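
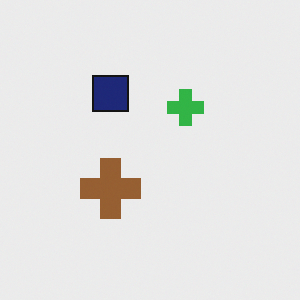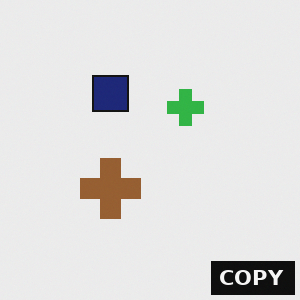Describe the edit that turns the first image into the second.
Watermarked with the text "COPY" in the lower-right corner.

A dark label reading "COPY" appears in the lower-right corner.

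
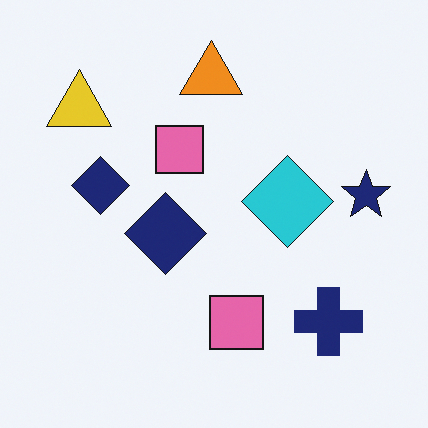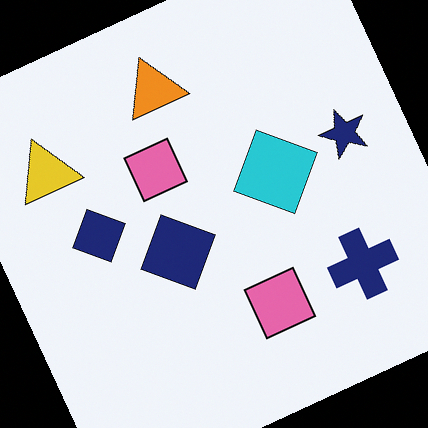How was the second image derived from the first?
The second image is the first rotated counter-clockwise by a clearly visible amount.

Every shape is tilted by the same angle and the image corners show triangular fill wedges — a whole-image rotation by a non-right angle.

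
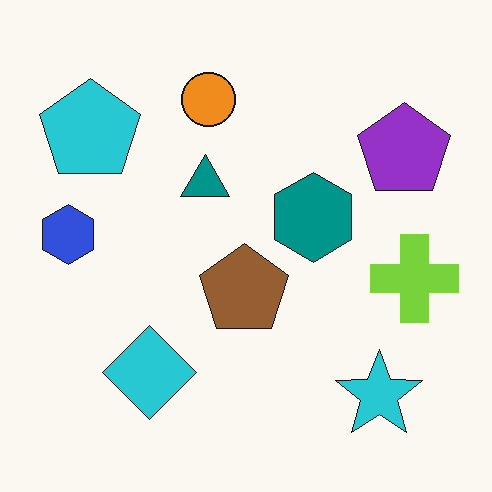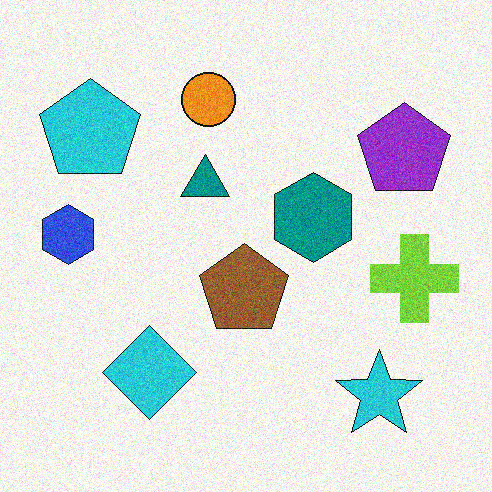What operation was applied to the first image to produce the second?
This is the original image degraded with moderate additive noise.

Random speckle covers the whole image, including the flat background.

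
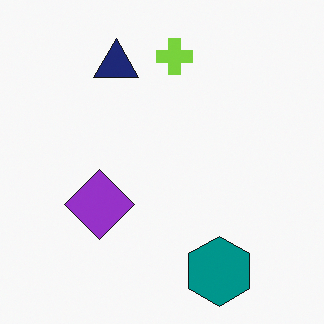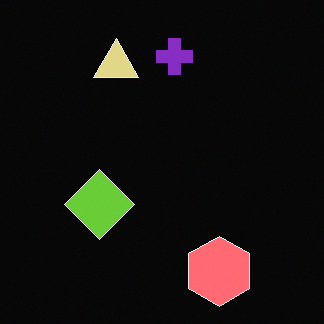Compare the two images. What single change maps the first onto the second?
Color-inverted (negative).

The light background has become dark and every shape's color is its complement — a photographic negative.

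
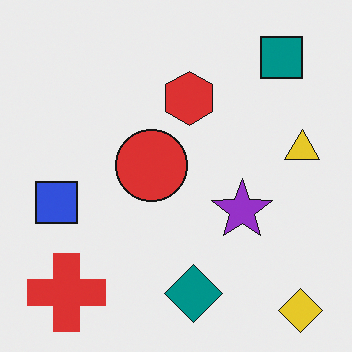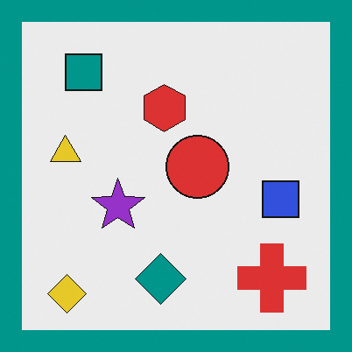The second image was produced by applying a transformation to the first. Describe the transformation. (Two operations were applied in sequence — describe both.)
The second image is the first flipped horizontally (left ↔ right), then framed with a teal border.

The yellow triangle is in the right of the first image and the left of the second — shapes on opposite sides of the vertical midline have swapped in a mirror flip. A solid teal frame runs around the edge of the second image, with the content slightly shrunk inside it.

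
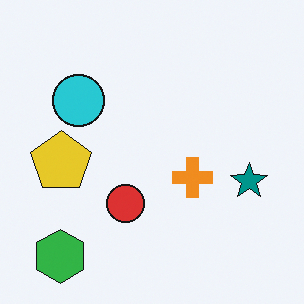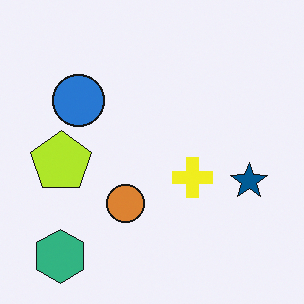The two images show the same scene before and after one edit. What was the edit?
The transformation is: hue-shifted by a small amount.

Every shape's color has rotated by the same amount around the hue wheel — a uniform hue shift.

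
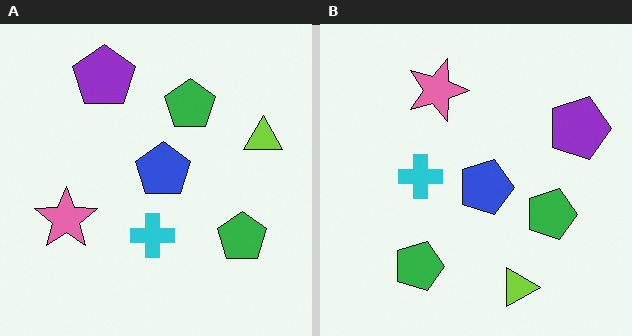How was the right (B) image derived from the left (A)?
It was rotated 90° clockwise.

The purple pentagon sits in the top of the left (A) image and the right of the right (B) — consistent with a whole-image 90° clockwise rotation.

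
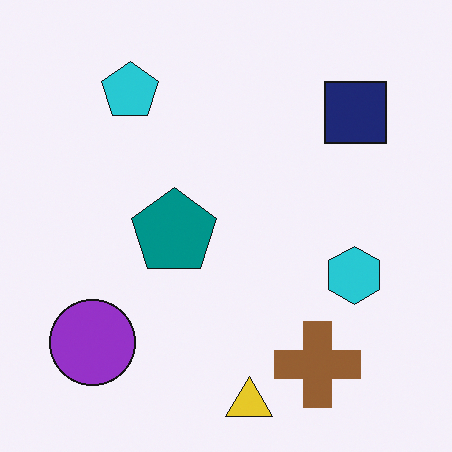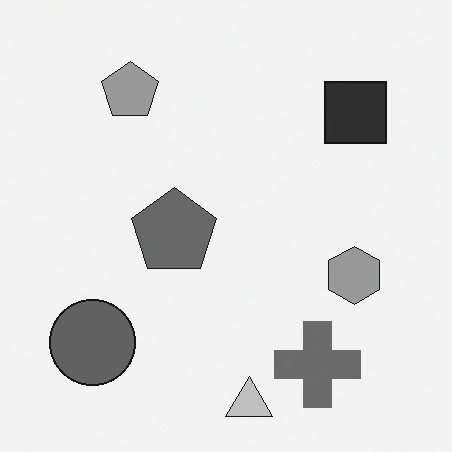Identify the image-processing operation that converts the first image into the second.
The image was converted to grayscale.

All color is removed — every shape is now a shade of grey.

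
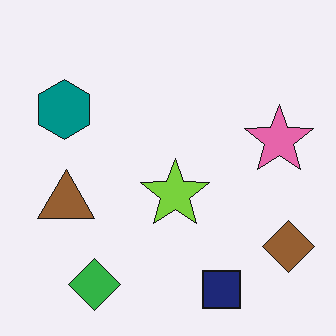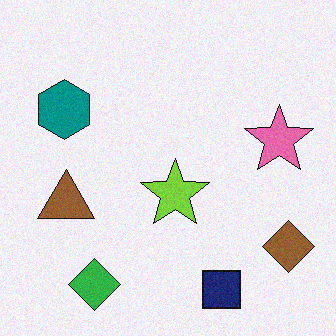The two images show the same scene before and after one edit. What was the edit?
This is the original image degraded with subtle gaussian noise.

Random speckle covers the whole image, including the flat background.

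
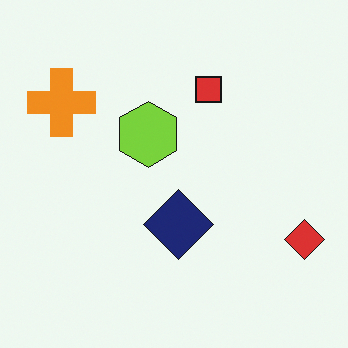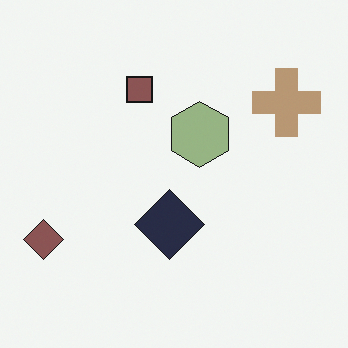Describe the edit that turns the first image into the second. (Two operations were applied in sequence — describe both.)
Made much more muted (saturation change), then flipped horizontally (left ↔ right).

All colors are more muted and greyish — a global saturation change. The red diamond is in the bottom-right of the first image and the bottom-left of the second — shapes on opposite sides of the vertical midline have swapped in a mirror flip.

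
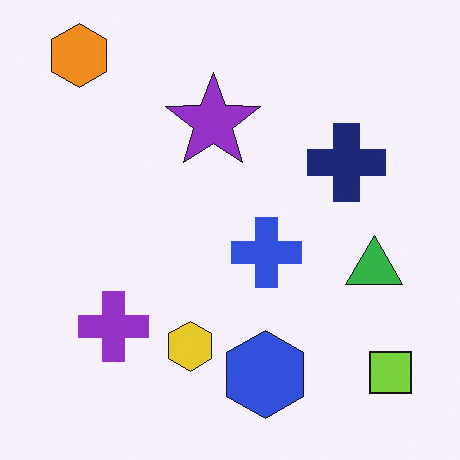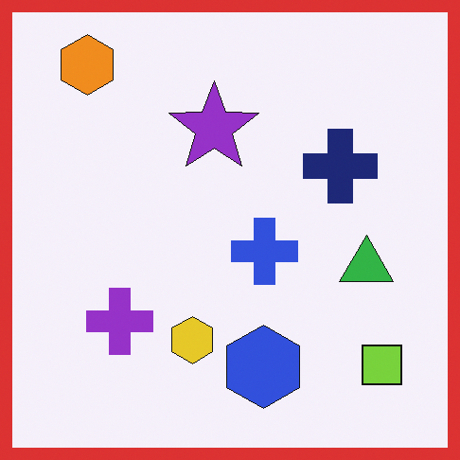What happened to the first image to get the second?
The second image is the first framed with a red border.

A solid red frame runs around the edge of the second image, with the content slightly shrunk inside it.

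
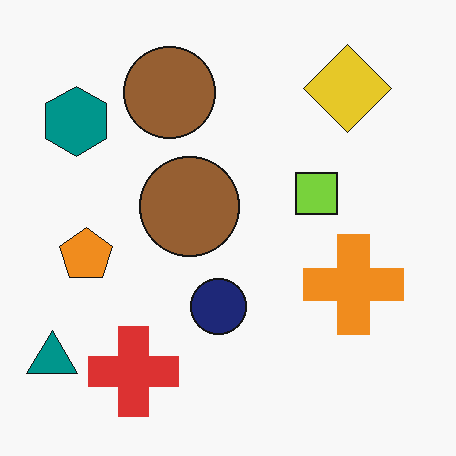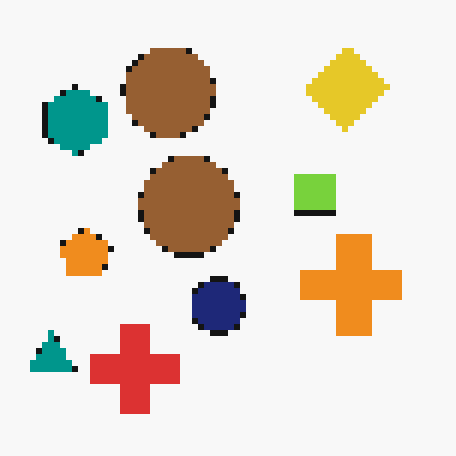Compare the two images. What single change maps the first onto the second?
The second image is the first moderately pixelated.

Shapes are reduced to large square blocks; fine edges and outlines are lost — a downscale-then-upscale (mosaic) effect.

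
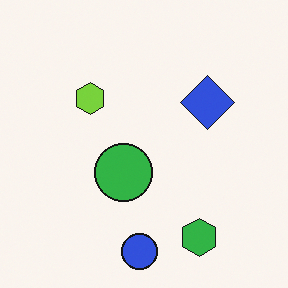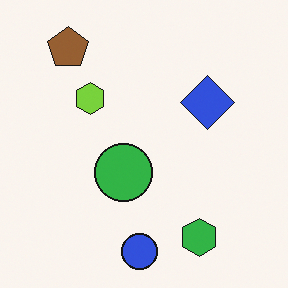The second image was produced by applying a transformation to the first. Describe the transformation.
This is the original image overlaid with an additional brown pentagon.

A brown pentagon appears in the second image that is absent from the first.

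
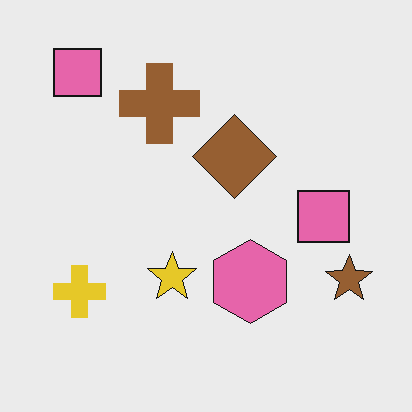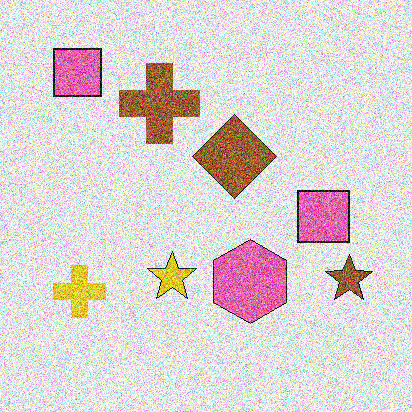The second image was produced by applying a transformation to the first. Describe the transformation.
The transformation is: degraded with heavy additive noise.

Random speckle covers the whole image, including the flat background.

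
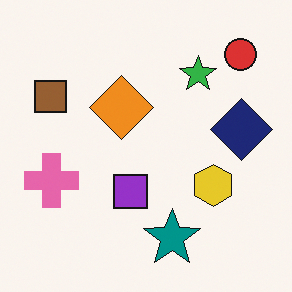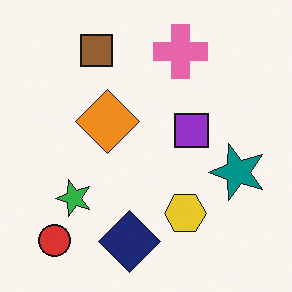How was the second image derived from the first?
The transformation is: transposed (reflected across the top-left ↔ bottom-right diagonal).

Shapes have swapped their row and column positions — what was in the top-right is now in the bottom-left — a diagonal reflection.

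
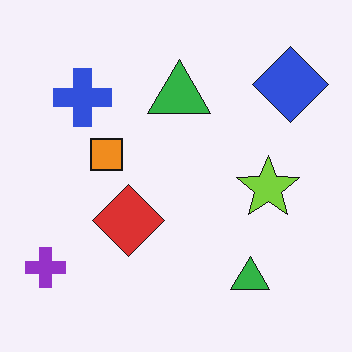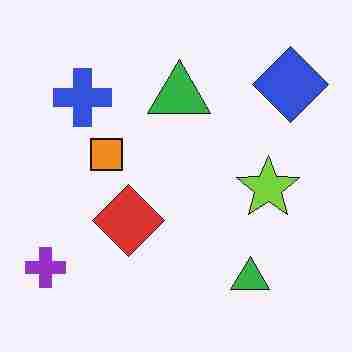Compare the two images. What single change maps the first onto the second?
The second image is the first degraded with heavy JPEG compression.

Blocky 8×8 compression artifacts appear around shape edges and the flat background shows ringing — characteristic JPEG degradation.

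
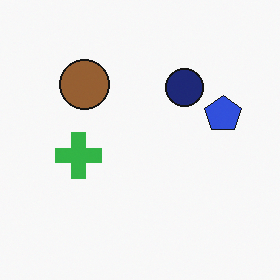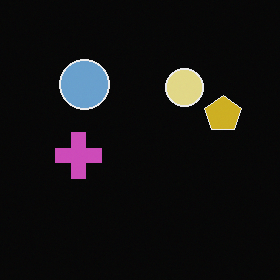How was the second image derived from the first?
The image was color-inverted (negative).

The light background has become dark and every shape's color is its complement — a photographic negative.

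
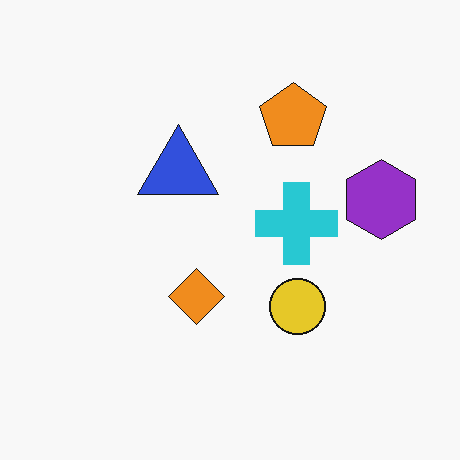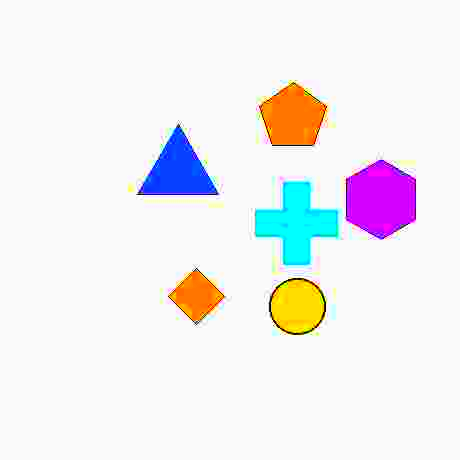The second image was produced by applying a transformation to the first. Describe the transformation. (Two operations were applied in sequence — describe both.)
It was heavily JPEG-compressed with obvious blocking artifacts, then made much more vivid (saturation change).

Blocky 8×8 compression artifacts appear around shape edges and the flat background shows ringing — characteristic JPEG degradation. All colors are more vivid — a global saturation change.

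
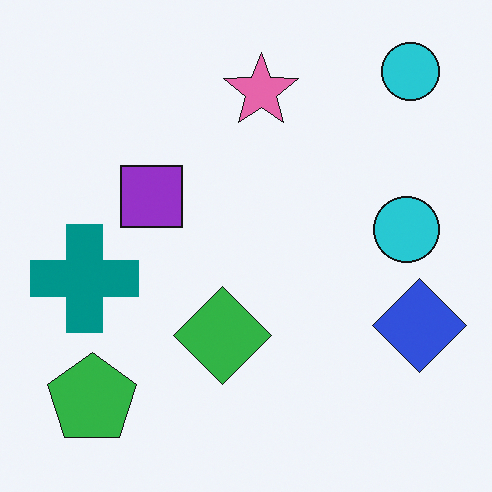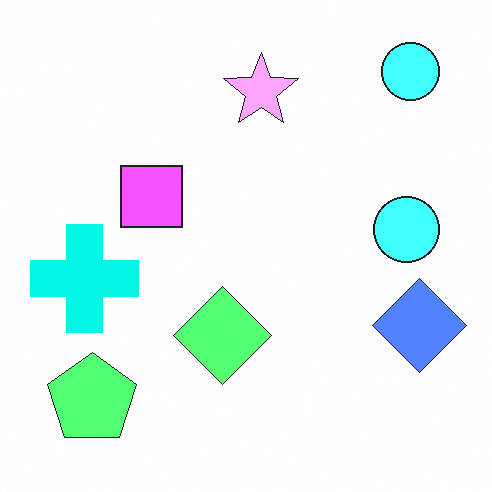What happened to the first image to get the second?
It was substantially brightened.

Every pixel — background and shapes alike — is uniformly brightened.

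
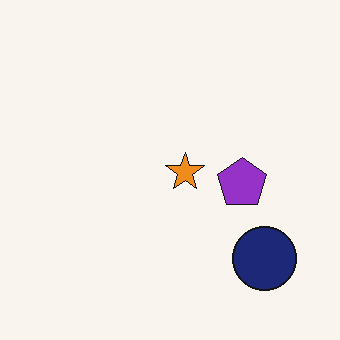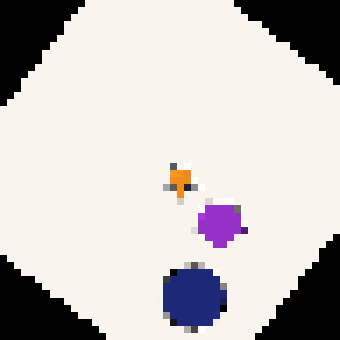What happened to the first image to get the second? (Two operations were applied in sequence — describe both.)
Rotated clockwise by a large amount — several tens of degrees, then moderately pixelated.

Every shape is tilted by the same angle and the image corners show triangular fill wedges — a whole-image rotation by a non-right angle. Shapes are reduced to large square blocks; fine edges and outlines are lost — a downscale-then-upscale (mosaic) effect.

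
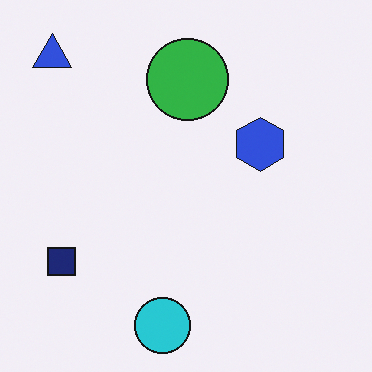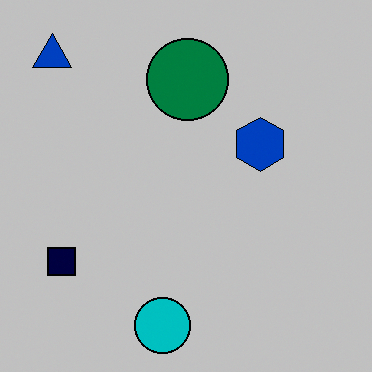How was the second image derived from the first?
It was aggressively posterized.

Each flat color has snapped to a coarser quantized level — most visibly, the near-white background has dropped to a flat grey.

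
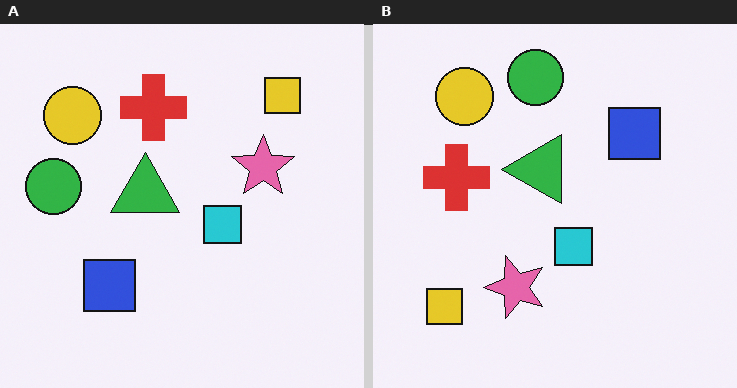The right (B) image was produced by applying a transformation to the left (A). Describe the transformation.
It was transposed (reflected across the top-left ↔ bottom-right diagonal).

Shapes have swapped their row and column positions — what was in the top-right is now in the bottom-left — a diagonal reflection.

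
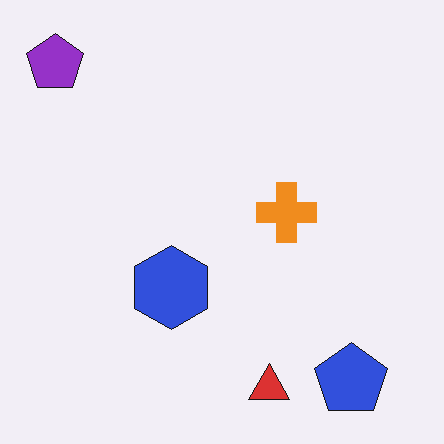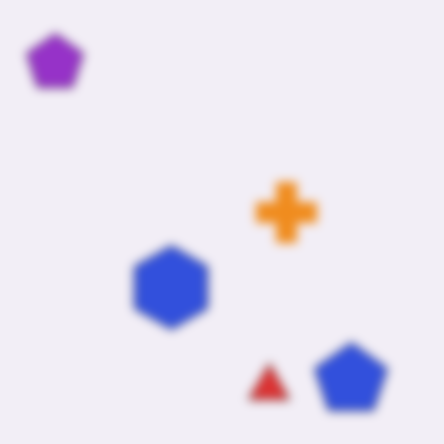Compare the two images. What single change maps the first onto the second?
This is the original image strongly gaussian-blurred.

Shape edges and outlines are uniformly softened across the whole image.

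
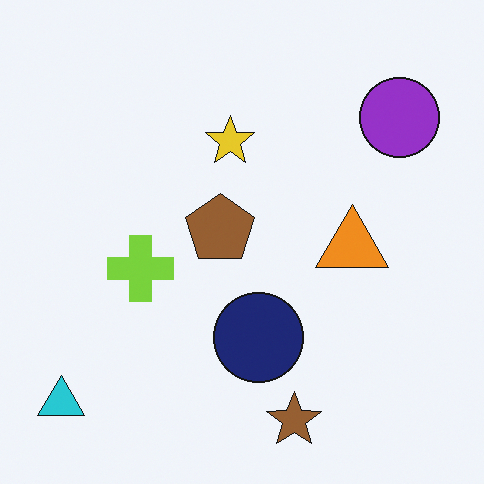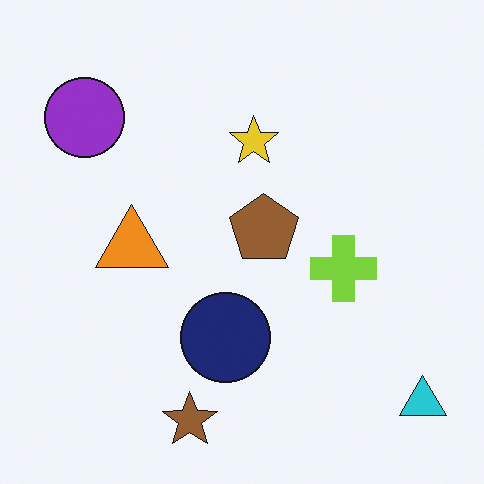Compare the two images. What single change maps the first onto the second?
It was flipped horizontally (left ↔ right).

The cyan triangle is in the bottom-left of the first image and the bottom-right of the second — shapes on opposite sides of the vertical midline have swapped in a mirror flip.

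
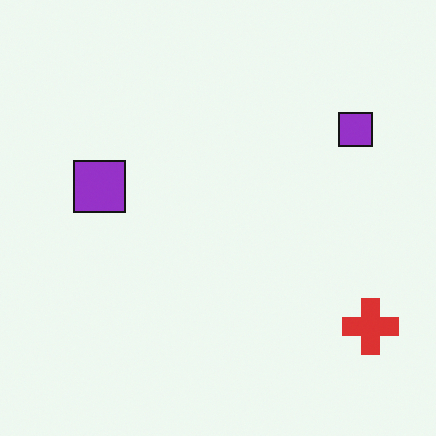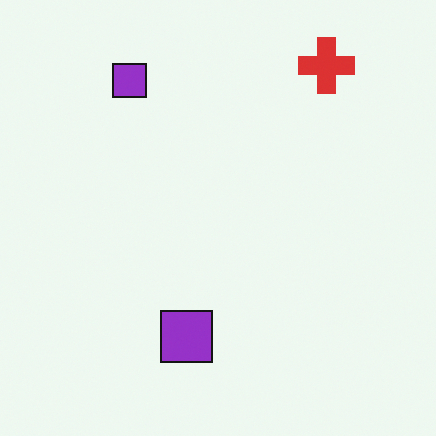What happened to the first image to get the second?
The transformation is: rotated 90° counter-clockwise.

The red cross sits in the bottom-right of the first image and the top-right of the second — consistent with a whole-image 90° counter-clockwise rotation.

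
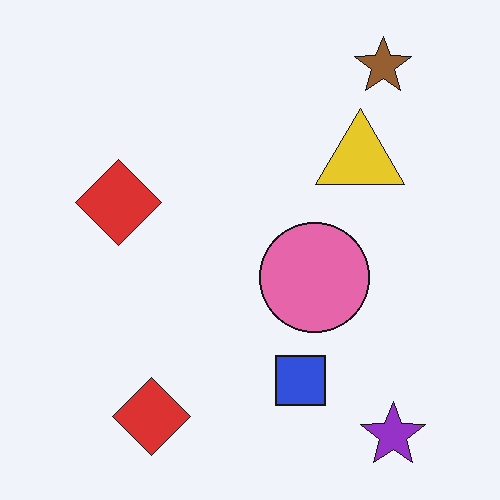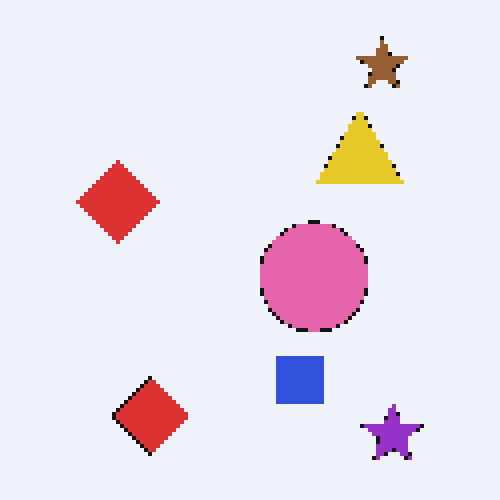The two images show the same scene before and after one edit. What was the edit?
It was lightly pixelated (a mild mosaic effect).

Shapes are reduced to large square blocks; fine edges and outlines are lost — a downscale-then-upscale (mosaic) effect.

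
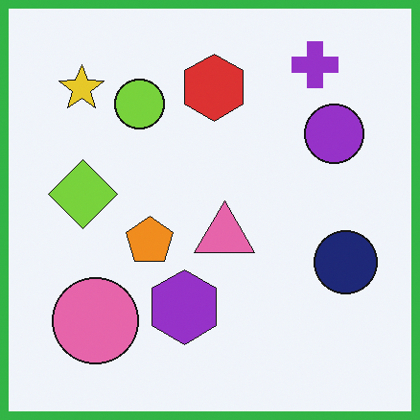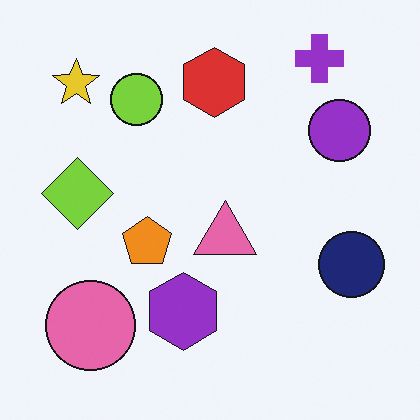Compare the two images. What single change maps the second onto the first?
This is the original image framed with a green border.

A solid green frame runs around the edge of the first image, with the content slightly shrunk inside it.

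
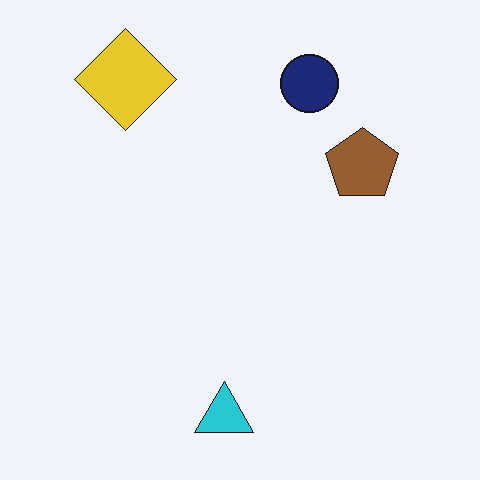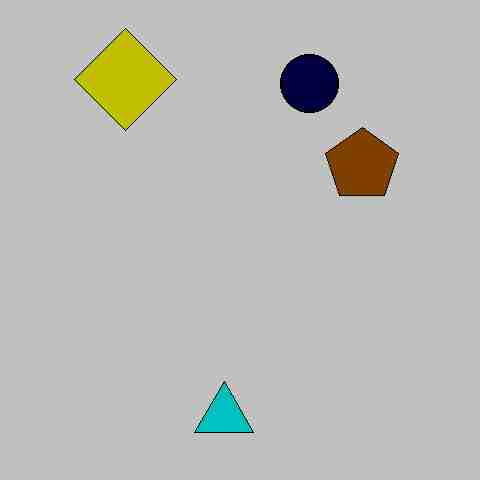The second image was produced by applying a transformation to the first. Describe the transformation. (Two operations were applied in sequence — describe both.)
The second image is the first heavily posterized to just a handful of flat colors, then degraded with heavy JPEG compression.

Each flat color has snapped to a coarser quantized level — most visibly, the near-white background has dropped to a flat grey. Blocky 8×8 compression artifacts appear around shape edges and the flat background shows ringing — characteristic JPEG degradation.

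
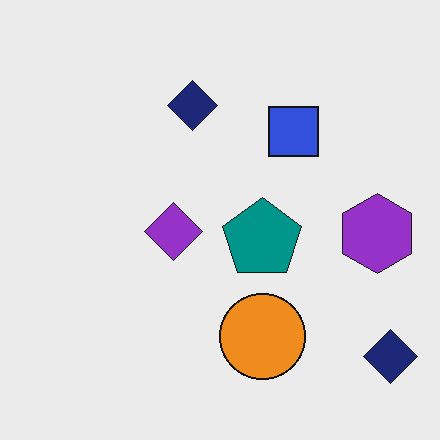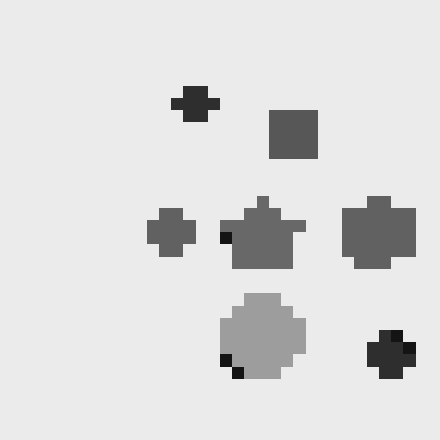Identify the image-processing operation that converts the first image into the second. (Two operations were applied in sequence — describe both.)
The transformation is: coarsely pixelated, then converted to grayscale.

Shapes are reduced to large square blocks; fine edges and outlines are lost — a downscale-then-upscale (mosaic) effect. All color is removed — every shape is now a shade of grey.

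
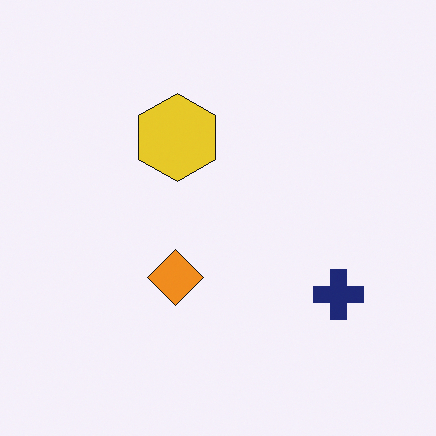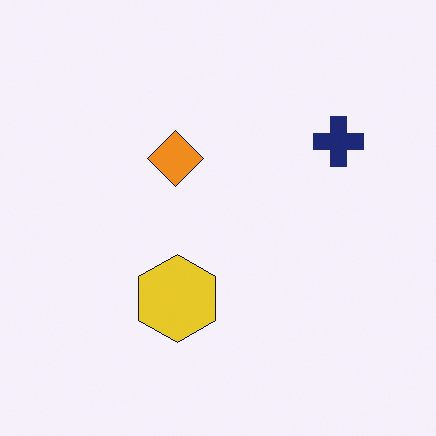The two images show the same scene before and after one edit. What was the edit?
The transformation is: flipped vertically (top ↔ bottom).

The yellow hexagon is in the top of the first image and the bottom of the second — shapes on opposite sides of the horizontal midline have swapped in a mirror flip.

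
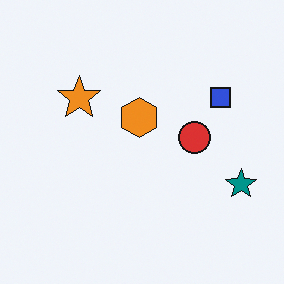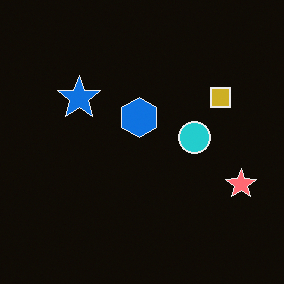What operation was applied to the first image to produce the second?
The image was color-inverted (negative).

The light background has become dark and every shape's color is its complement — a photographic negative.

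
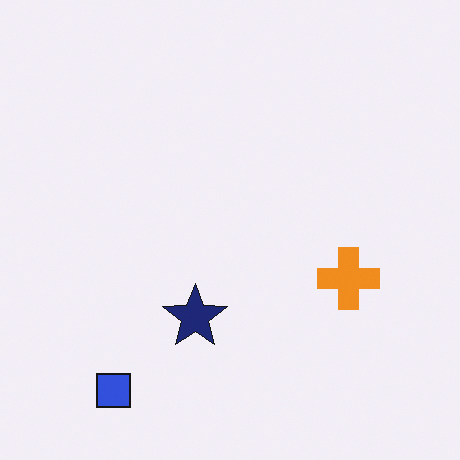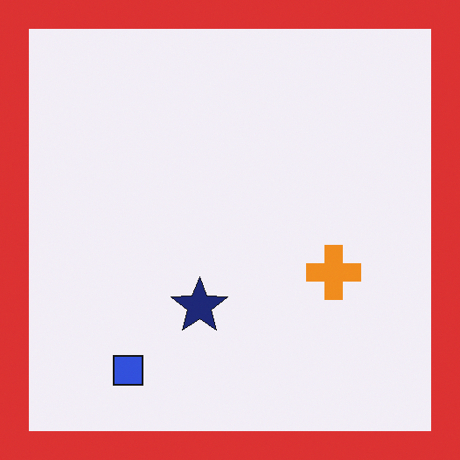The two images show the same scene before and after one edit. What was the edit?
The transformation is: framed with a red border.

A solid red frame runs around the edge of the second image, with the content slightly shrunk inside it.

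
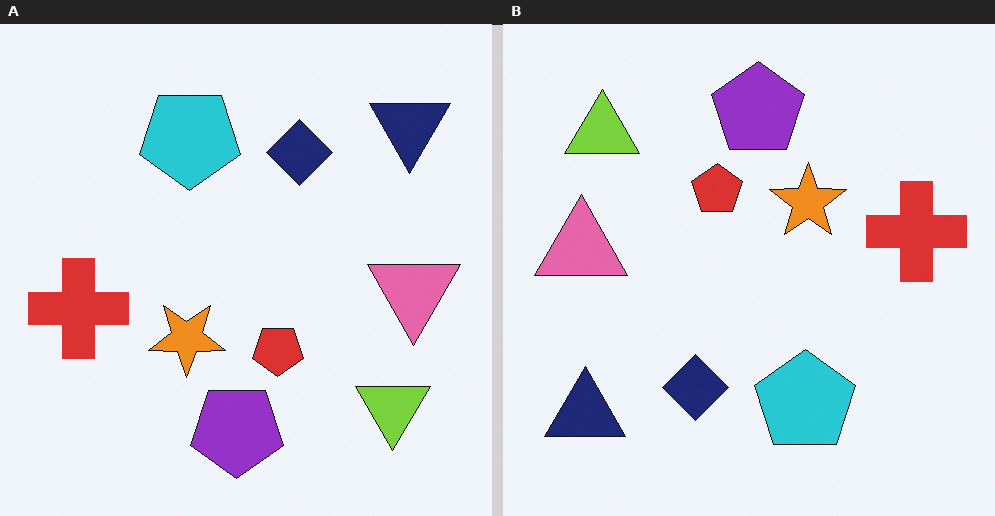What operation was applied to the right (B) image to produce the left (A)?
The image was rotated 180°.

The navy triangle sits in the bottom-left of the right (B) image and the top-right of the left (A) — consistent with a whole-image 180° rotation.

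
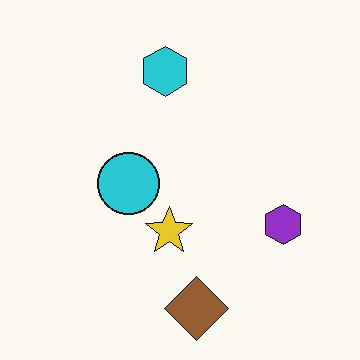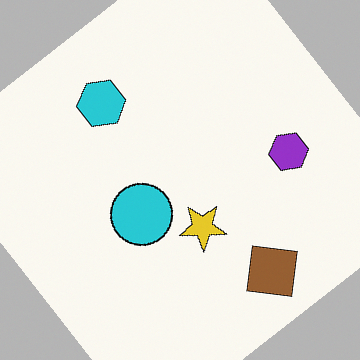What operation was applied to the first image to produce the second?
The image was rotated counter-clockwise by a large amount — several tens of degrees.

Every shape is tilted by the same angle and the image corners show triangular fill wedges — a whole-image rotation by a non-right angle.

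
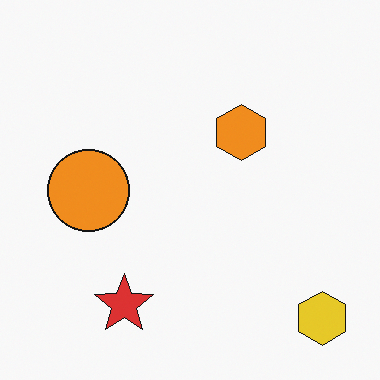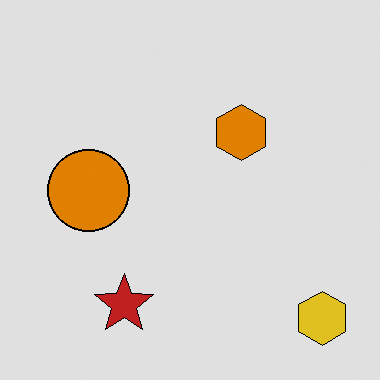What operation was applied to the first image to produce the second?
The second image is the first posterized to a reduced palette.

Each flat color has snapped to a coarser quantized level — most visibly, the near-white background has dropped to a flat grey.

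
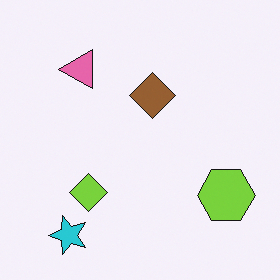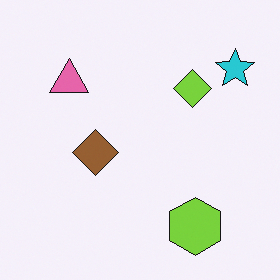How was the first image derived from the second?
The transformation is: transposed (reflected across the top-left ↔ bottom-right diagonal).

Shapes have swapped their row and column positions — what was in the top-right is now in the bottom-left — a diagonal reflection.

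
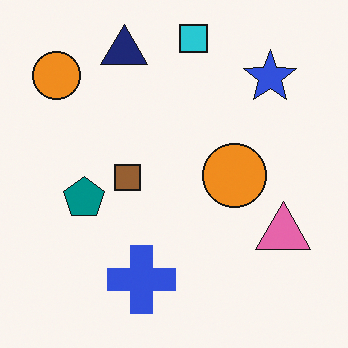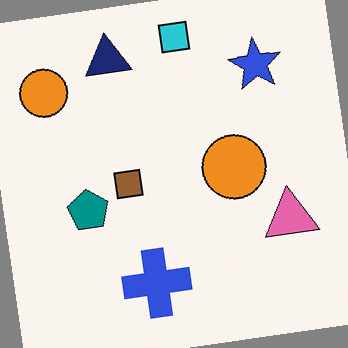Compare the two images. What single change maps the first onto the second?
Rotated counter-clockwise by a small amount.

Every shape is tilted by the same angle and the image corners show triangular fill wedges — a whole-image rotation by a non-right angle.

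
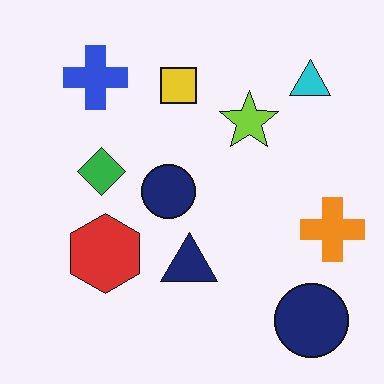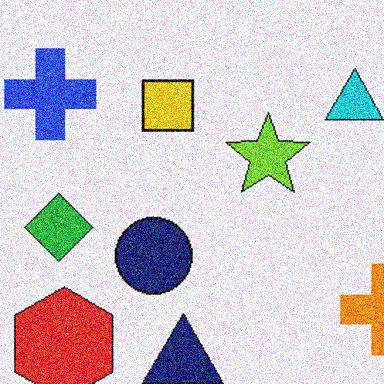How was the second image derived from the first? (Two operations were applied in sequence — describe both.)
The image was cropped slightly and scaled back up, then degraded with a thick layer of grain.

The visible shapes are larger and the field of view is narrower; shapes near the original edges may be partly or wholly outside the frame — a crop-and-rescale. Random speckle covers the whole image, including the flat background.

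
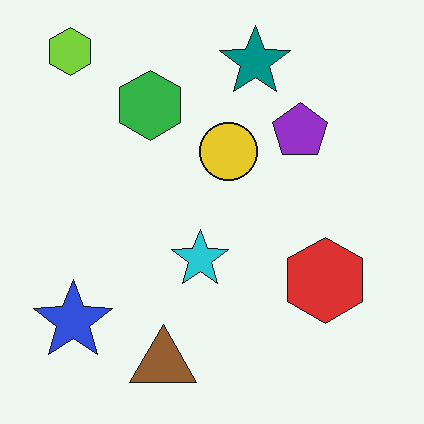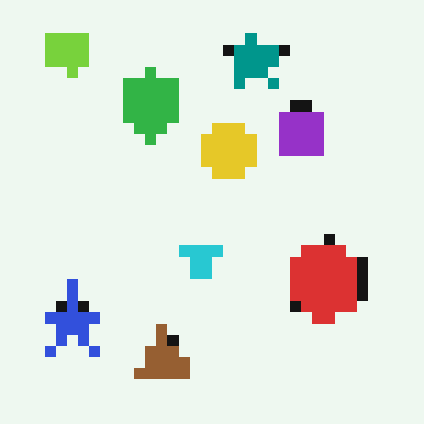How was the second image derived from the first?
The second image is the first heavily pixelated into large blocks.

Shapes are reduced to large square blocks; fine edges and outlines are lost — a downscale-then-upscale (mosaic) effect.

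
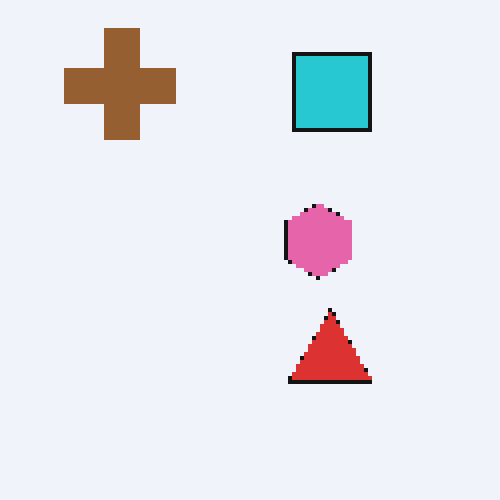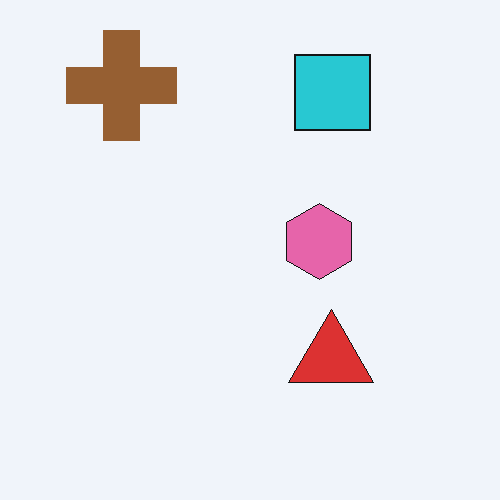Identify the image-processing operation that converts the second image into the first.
The transformation is: mildly pixelated.

Shapes are reduced to large square blocks; fine edges and outlines are lost — a downscale-then-upscale (mosaic) effect.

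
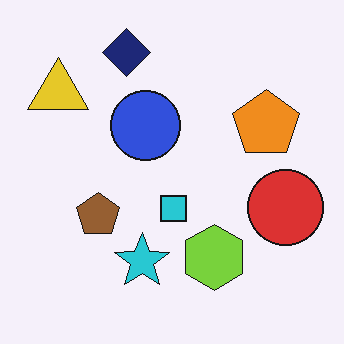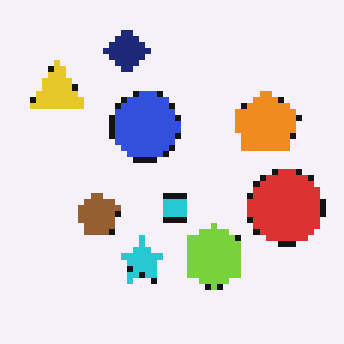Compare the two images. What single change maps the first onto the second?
The second image is the first pixelated into visible square blocks.

Shapes are reduced to large square blocks; fine edges and outlines are lost — a downscale-then-upscale (mosaic) effect.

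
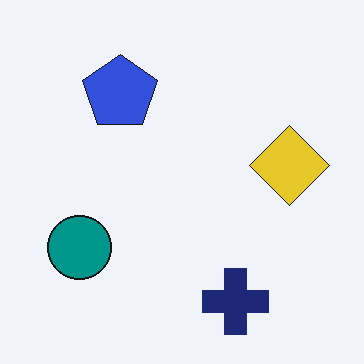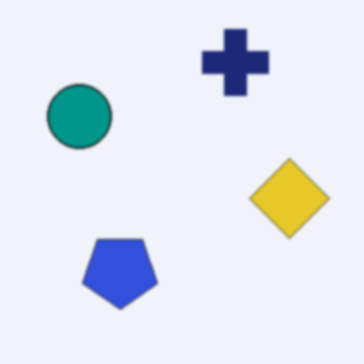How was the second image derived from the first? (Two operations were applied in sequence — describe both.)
Flipped vertically (top ↔ bottom), then given a subtle gaussian blur.

The navy cross is in the bottom of the first image and the top of the second — shapes on opposite sides of the horizontal midline have swapped in a mirror flip. Shape edges and outlines are uniformly softened across the whole image.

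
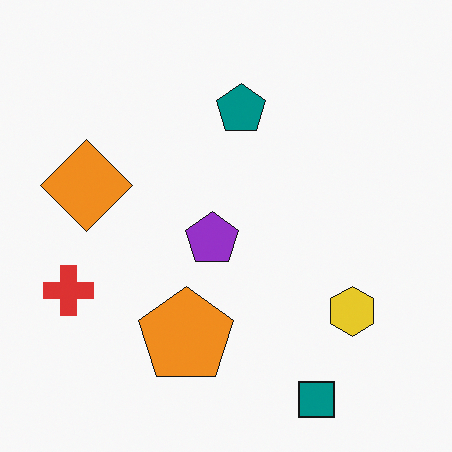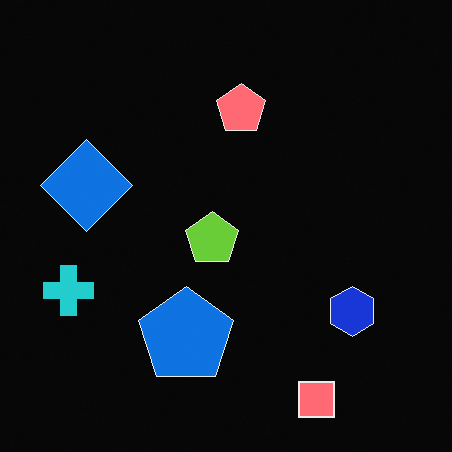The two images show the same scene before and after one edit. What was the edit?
The image was color-inverted (negative).

The light background has become dark and every shape's color is its complement — a photographic negative.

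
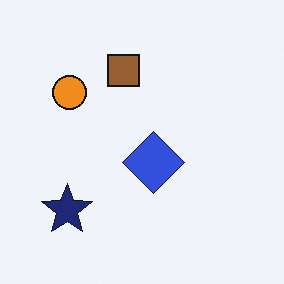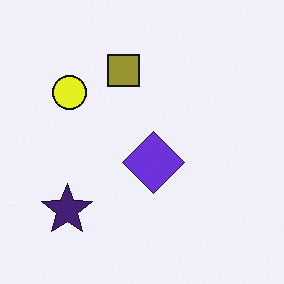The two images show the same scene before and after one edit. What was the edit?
This is the original image hue-shifted by a small amount.

Every shape's color has rotated by the same amount around the hue wheel — a uniform hue shift.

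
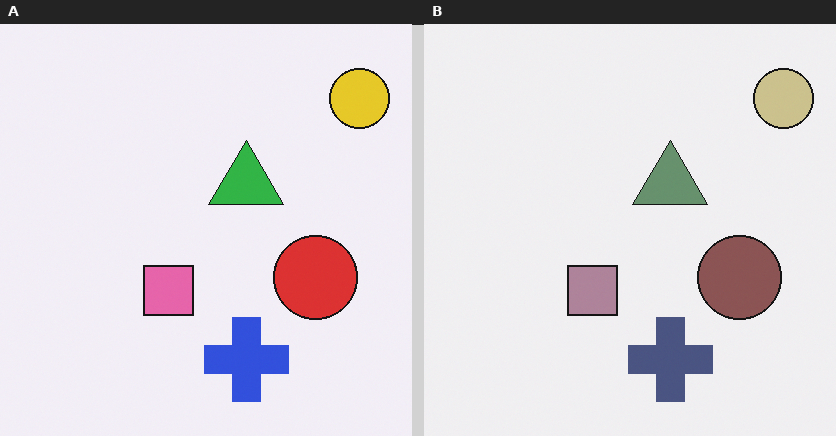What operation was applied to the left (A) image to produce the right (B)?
This is the original image made much more muted (saturation change).

All colors are more muted and greyish — a global saturation change.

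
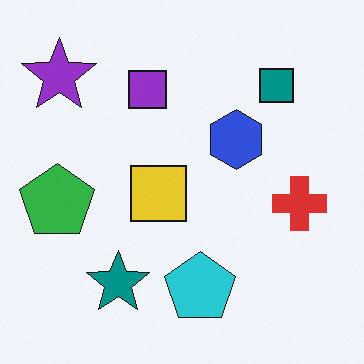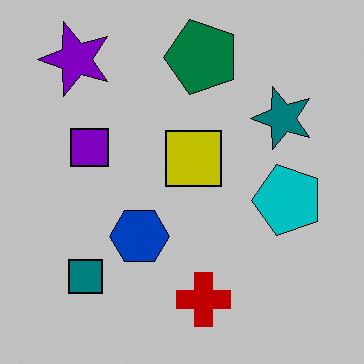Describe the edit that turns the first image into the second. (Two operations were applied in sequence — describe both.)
This is the original image transposed (reflected across the top-left ↔ bottom-right diagonal), then heavily posterized to just a handful of flat colors.

Shapes have swapped their row and column positions — what was in the top-right is now in the bottom-left — a diagonal reflection. Each flat color has snapped to a coarser quantized level — most visibly, the near-white background has dropped to a flat grey.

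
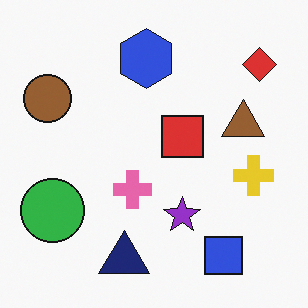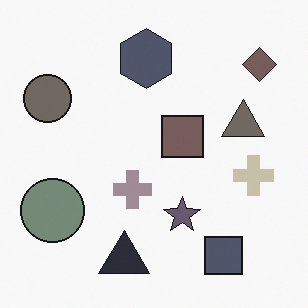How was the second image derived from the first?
It was heavily desaturated.

All colors are more muted and greyish — a global saturation change.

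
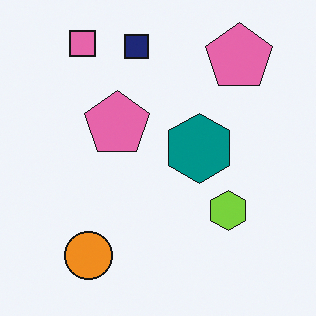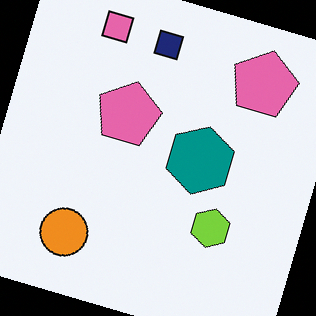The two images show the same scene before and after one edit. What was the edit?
Rotated clockwise by a moderate amount.

Every shape is tilted by the same angle and the image corners show triangular fill wedges — a whole-image rotation by a non-right angle.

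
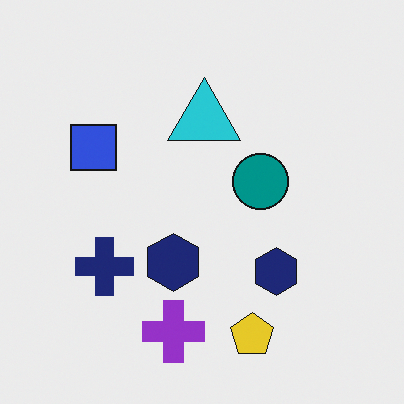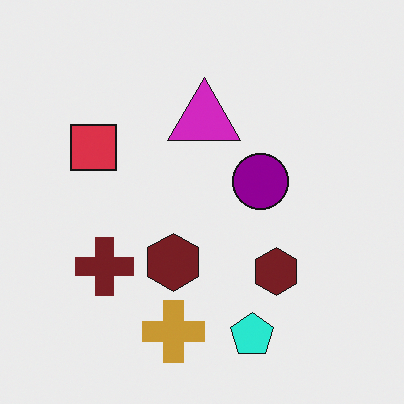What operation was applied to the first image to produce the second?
The image was hue-shifted noticeably.

Every shape's color has rotated by the same amount around the hue wheel — a uniform hue shift.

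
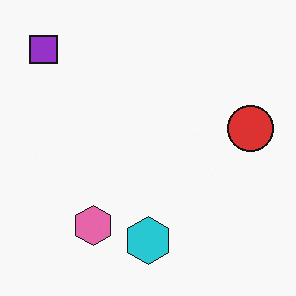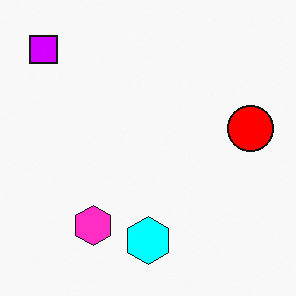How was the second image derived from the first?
This is the original image made much more vivid (saturation change).

All colors are more vivid — a global saturation change.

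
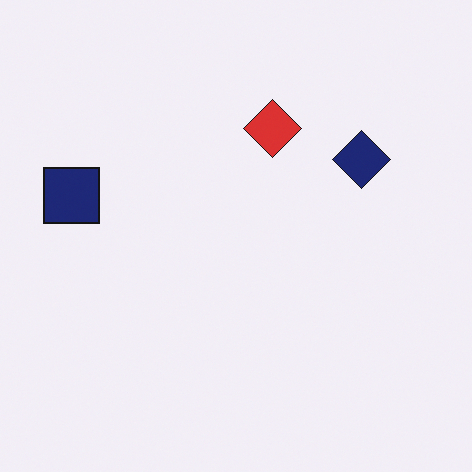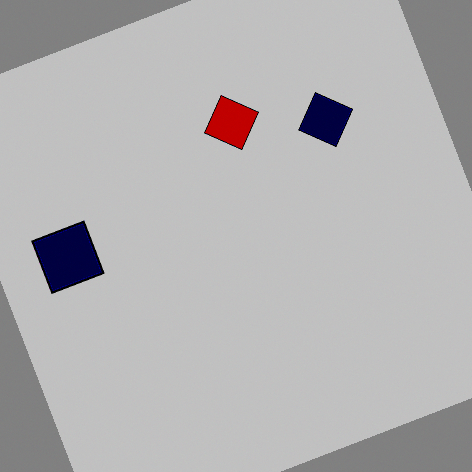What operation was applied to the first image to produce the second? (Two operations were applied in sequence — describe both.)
Rotated counter-clockwise by a clearly visible amount, then heavily posterized to just a handful of flat colors.

Every shape is tilted by the same angle and the image corners show triangular fill wedges — a whole-image rotation by a non-right angle. Each flat color has snapped to a coarser quantized level — most visibly, the near-white background has dropped to a flat grey.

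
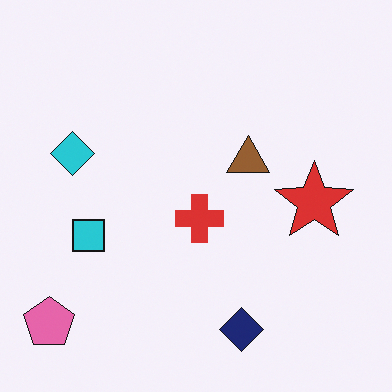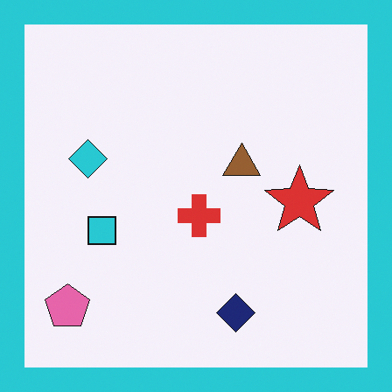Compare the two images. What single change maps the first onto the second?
The transformation is: framed with a cyan border.

A solid cyan frame runs around the edge of the second image, with the content slightly shrunk inside it.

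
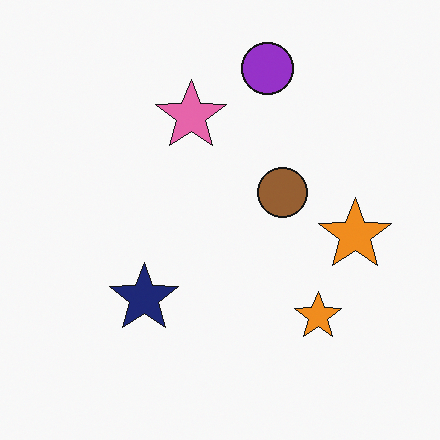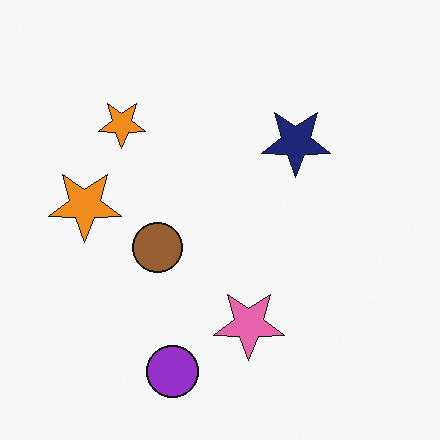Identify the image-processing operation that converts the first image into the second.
The image was rotated 180°.

The purple circle sits in the top of the first image and the bottom of the second — consistent with a whole-image 180° rotation.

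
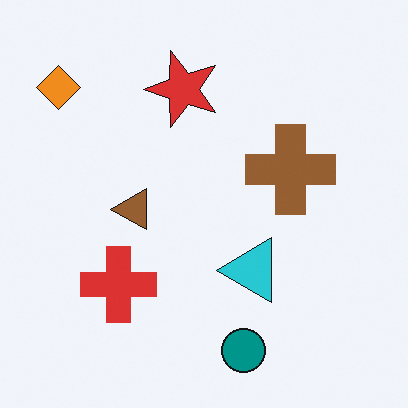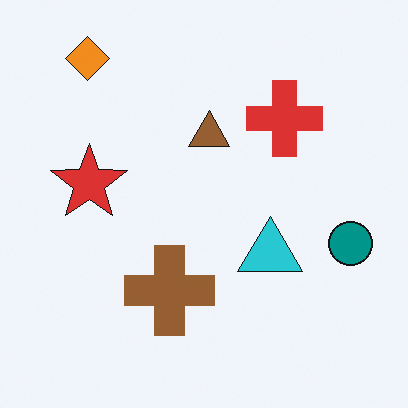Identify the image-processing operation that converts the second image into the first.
The first image is the second transposed (reflected across the top-left ↔ bottom-right diagonal).

Shapes have swapped their row and column positions — what was in the top-right is now in the bottom-left — a diagonal reflection.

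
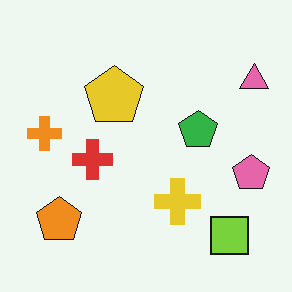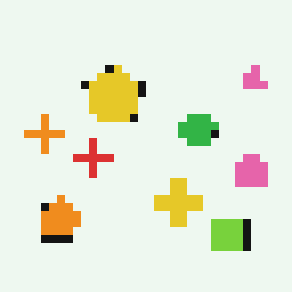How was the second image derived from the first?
It was pixelated into visible square blocks.

Shapes are reduced to large square blocks; fine edges and outlines are lost — a downscale-then-upscale (mosaic) effect.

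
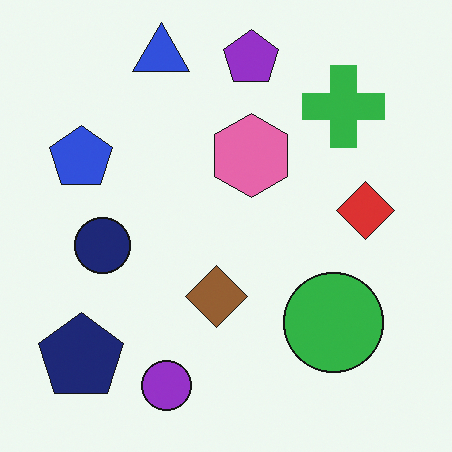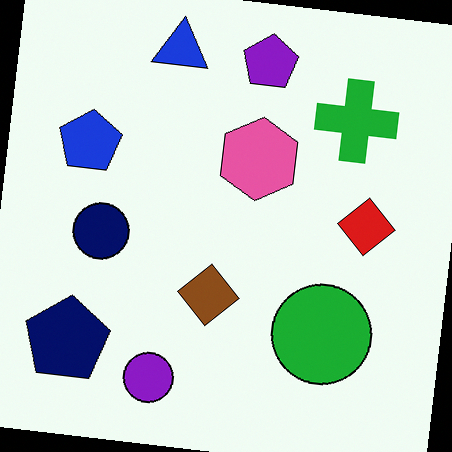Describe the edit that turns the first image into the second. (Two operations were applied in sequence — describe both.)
The image was given slightly increased contrast, then rotated clockwise by a slight angle.

Tones are pushed away from mid-grey across the whole image — a global contrast change. Every shape is tilted by the same angle and the image corners show triangular fill wedges — a whole-image rotation by a non-right angle.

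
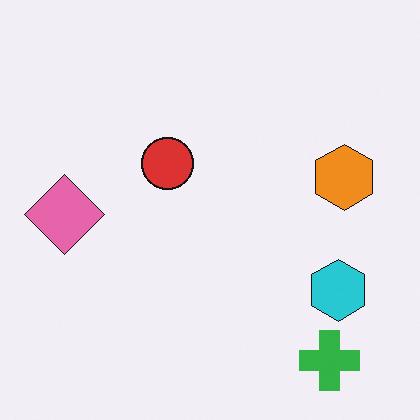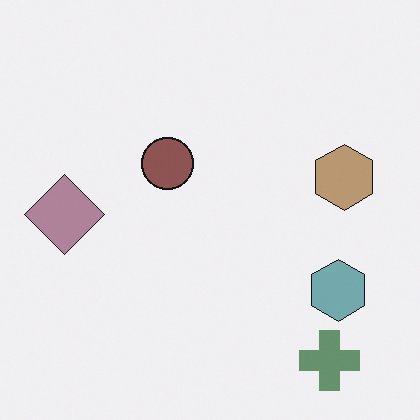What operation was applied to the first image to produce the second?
The second image is the first heavily desaturated.

All colors are more muted and greyish — a global saturation change.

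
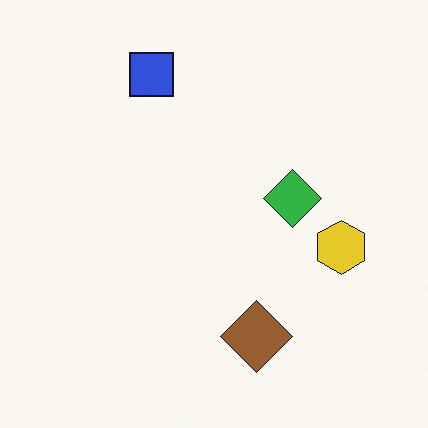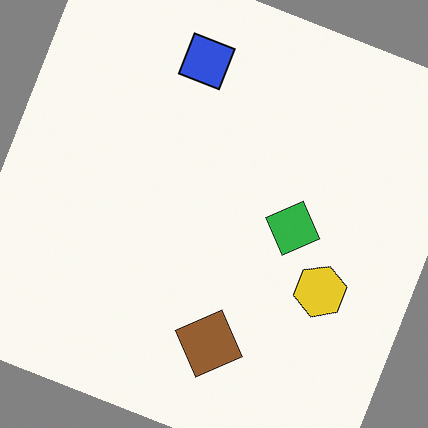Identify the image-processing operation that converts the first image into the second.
The image was rotated clockwise by a moderate amount.

Every shape is tilted by the same angle and the image corners show triangular fill wedges — a whole-image rotation by a non-right angle.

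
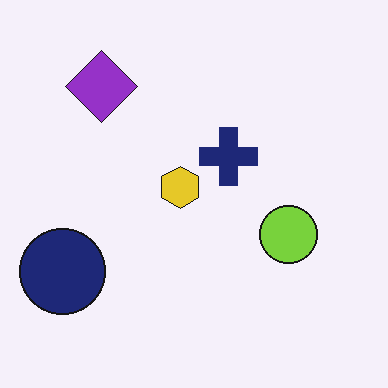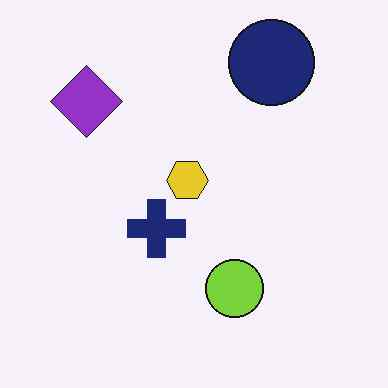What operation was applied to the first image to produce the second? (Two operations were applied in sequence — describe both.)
This is the original image transposed (reflected across the top-left ↔ bottom-right diagonal), then given moderate JPEG compression.

Shapes have swapped their row and column positions — what was in the top-right is now in the bottom-left — a diagonal reflection. Blocky 8×8 compression artifacts appear around shape edges and the flat background shows ringing — characteristic JPEG degradation.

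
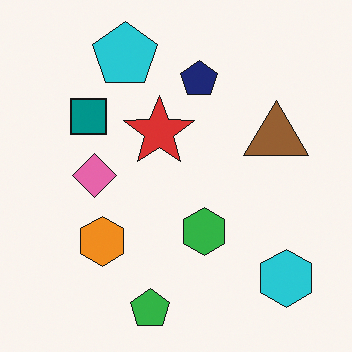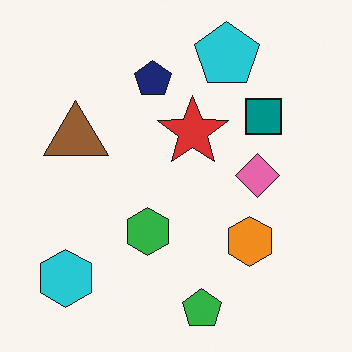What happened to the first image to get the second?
Flipped horizontally (left ↔ right).

The cyan hexagon is in the bottom-right of the first image and the bottom-left of the second — shapes on opposite sides of the vertical midline have swapped in a mirror flip.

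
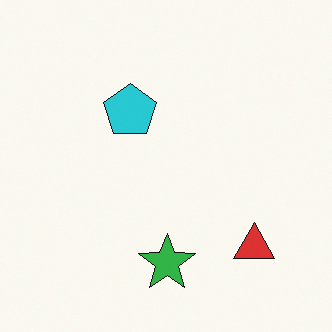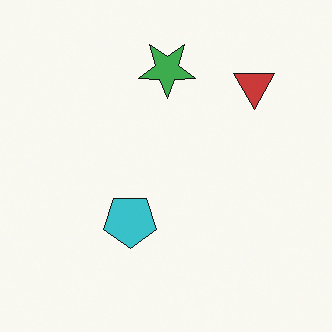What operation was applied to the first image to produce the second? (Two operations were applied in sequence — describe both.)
Flipped vertically (top ↔ bottom), then slightly desaturated.

The green star is in the bottom of the first image and the top of the second — shapes on opposite sides of the horizontal midline have swapped in a mirror flip. All colors are more muted and greyish — a global saturation change.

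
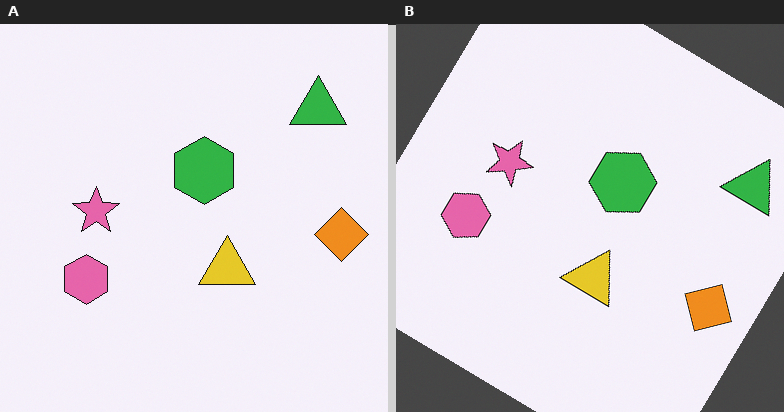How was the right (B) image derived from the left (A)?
Rotated clockwise by a large amount — several tens of degrees.

Every shape is tilted by the same angle and the image corners show triangular fill wedges — a whole-image rotation by a non-right angle.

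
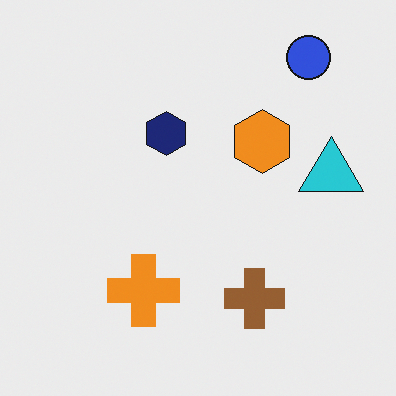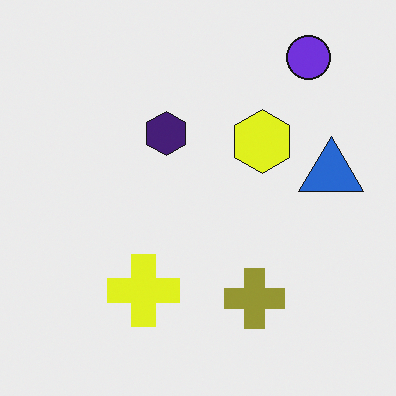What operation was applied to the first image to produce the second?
The second image is the first hue-shifted slightly.

Every shape's color has rotated by the same amount around the hue wheel — a uniform hue shift.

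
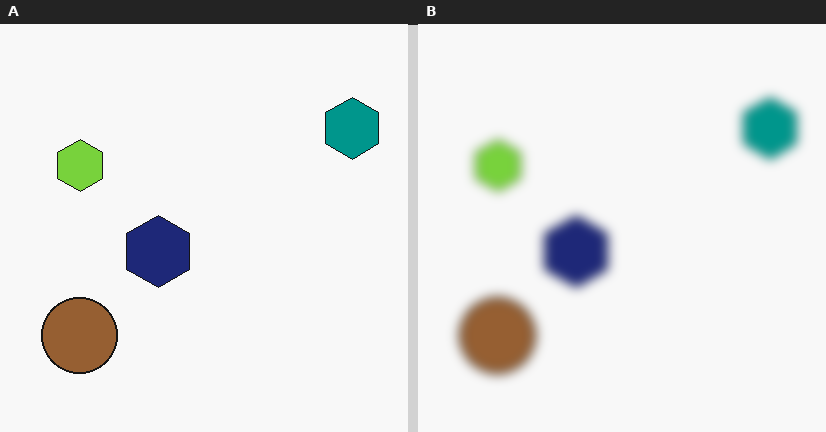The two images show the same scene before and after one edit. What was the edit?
The transformation is: strongly gaussian-blurred.

Shape edges and outlines are uniformly softened across the whole image.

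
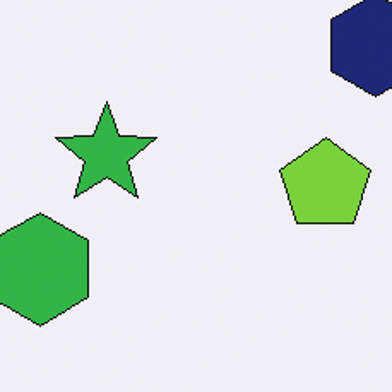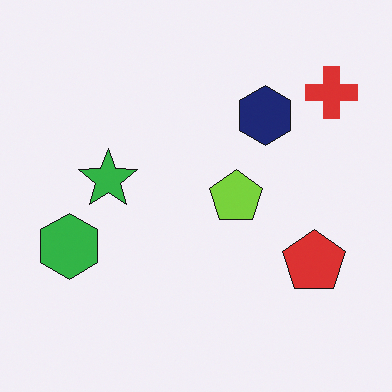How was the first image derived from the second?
Cropped to a noticeably smaller region and rescaled.

The visible shapes are larger and the field of view is narrower; shapes near the original edges may be partly or wholly outside the frame — a crop-and-rescale.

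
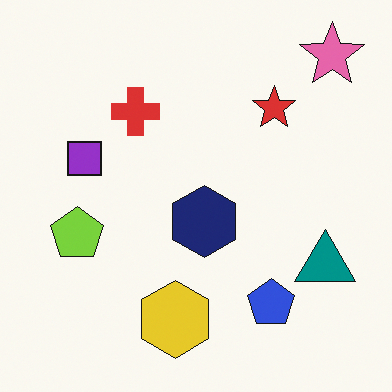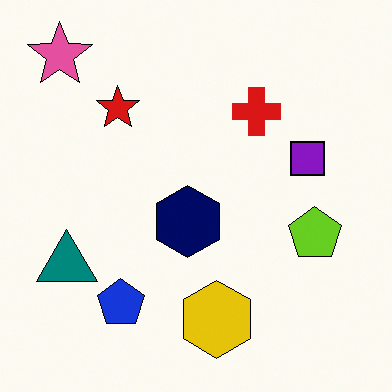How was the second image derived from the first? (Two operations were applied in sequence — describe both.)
It was flipped horizontally (left ↔ right), then given slightly increased contrast.

The pink star is in the top-right of the first image and the top-left of the second — shapes on opposite sides of the vertical midline have swapped in a mirror flip. Tones are pushed away from mid-grey across the whole image — a global contrast change.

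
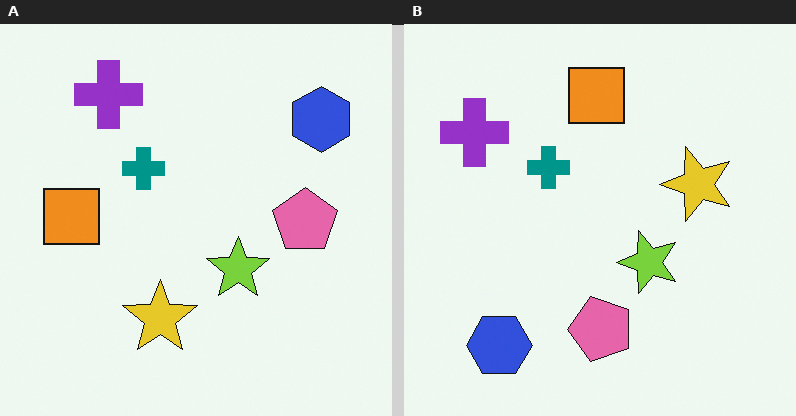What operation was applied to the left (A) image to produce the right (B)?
It was transposed (reflected across the top-left ↔ bottom-right diagonal).

Shapes have swapped their row and column positions — what was in the top-right is now in the bottom-left — a diagonal reflection.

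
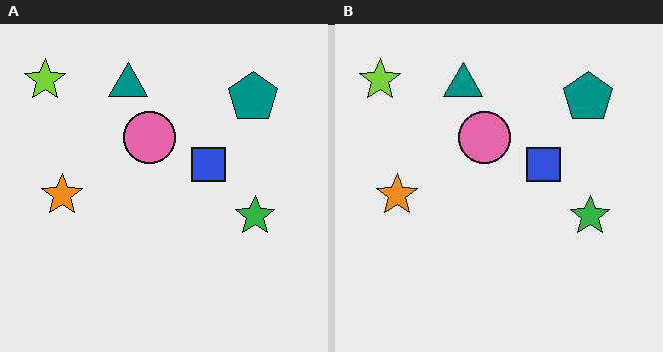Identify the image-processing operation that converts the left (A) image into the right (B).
It was JPEG-compressed with visible artifacts.

Blocky 8×8 compression artifacts appear around shape edges and the flat background shows ringing — characteristic JPEG degradation.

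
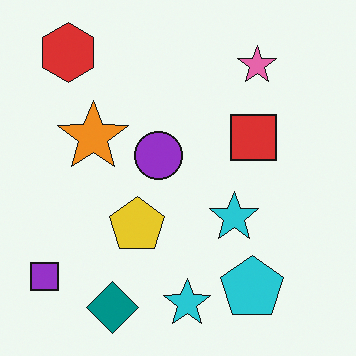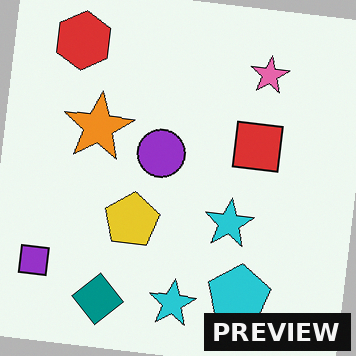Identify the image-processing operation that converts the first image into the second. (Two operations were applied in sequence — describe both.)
The transformation is: rotated clockwise by a slight angle, then watermarked with the text "PREVIEW" in the lower-right corner.

Every shape is tilted by the same angle and the image corners show triangular fill wedges — a whole-image rotation by a non-right angle. A dark label reading "PREVIEW" appears in the lower-right corner.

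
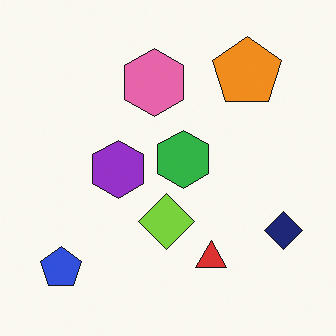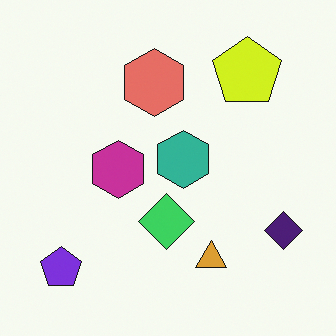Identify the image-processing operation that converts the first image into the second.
It was hue-shifted by a small amount.

Every shape's color has rotated by the same amount around the hue wheel — a uniform hue shift.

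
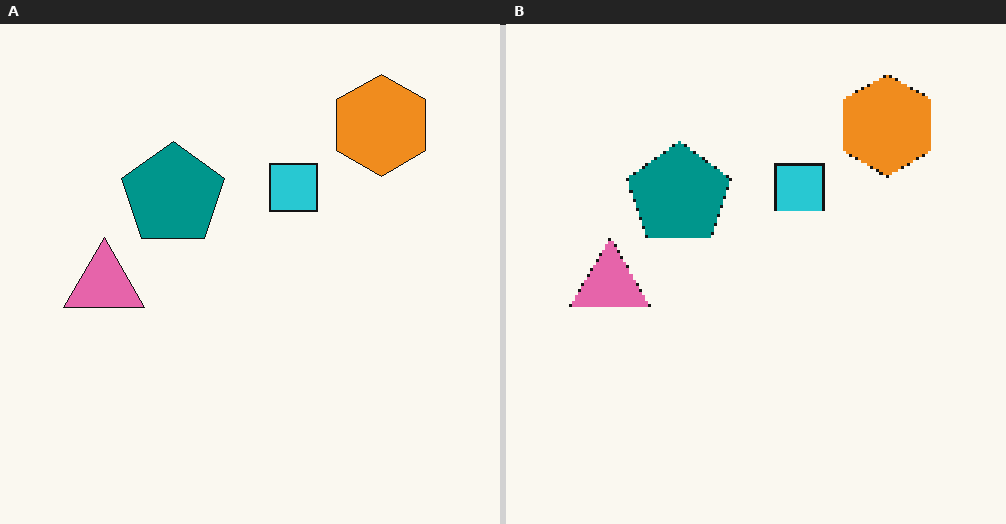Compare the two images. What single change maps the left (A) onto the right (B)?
The transformation is: mildly pixelated.

Shapes are reduced to large square blocks; fine edges and outlines are lost — a downscale-then-upscale (mosaic) effect.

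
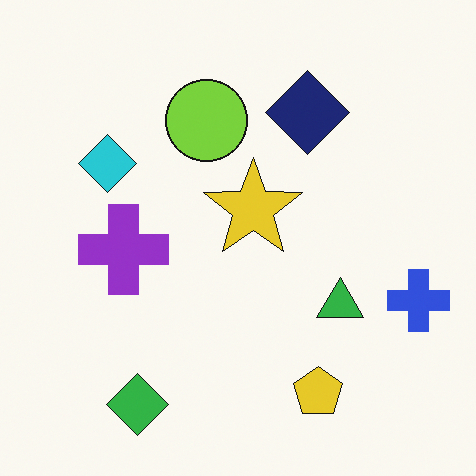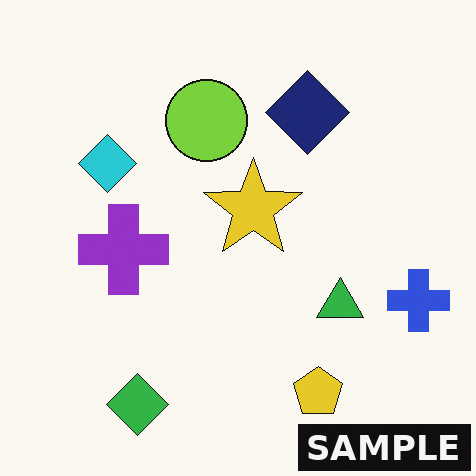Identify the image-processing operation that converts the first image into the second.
This is the original image watermarked with the text "SAMPLE" in the lower-right corner.

A dark label reading "SAMPLE" appears in the lower-right corner.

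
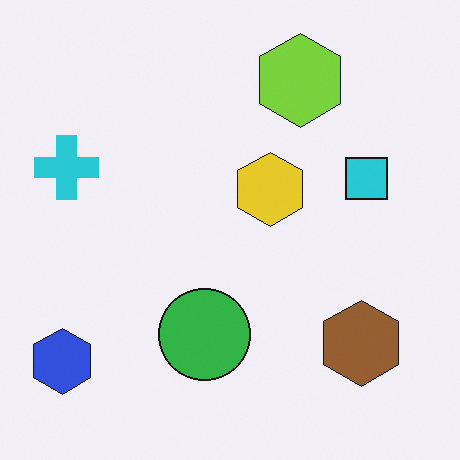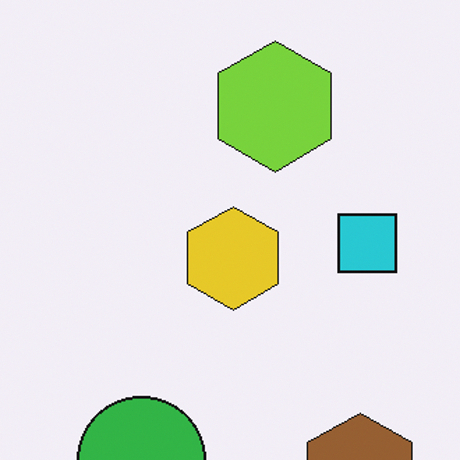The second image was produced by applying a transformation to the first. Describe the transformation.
The image was cropped slightly and scaled back up.

The visible shapes are larger and the field of view is narrower; shapes near the original edges may be partly or wholly outside the frame — a crop-and-rescale.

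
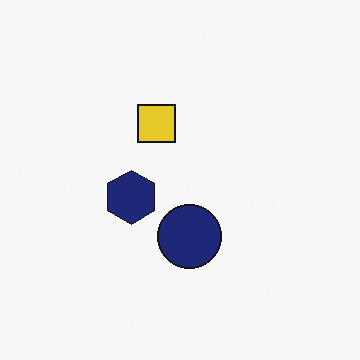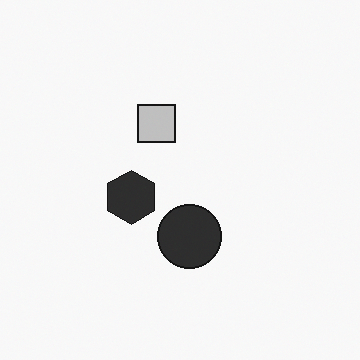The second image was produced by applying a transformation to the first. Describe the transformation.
It was converted to grayscale.

All color is removed — every shape is now a shade of grey.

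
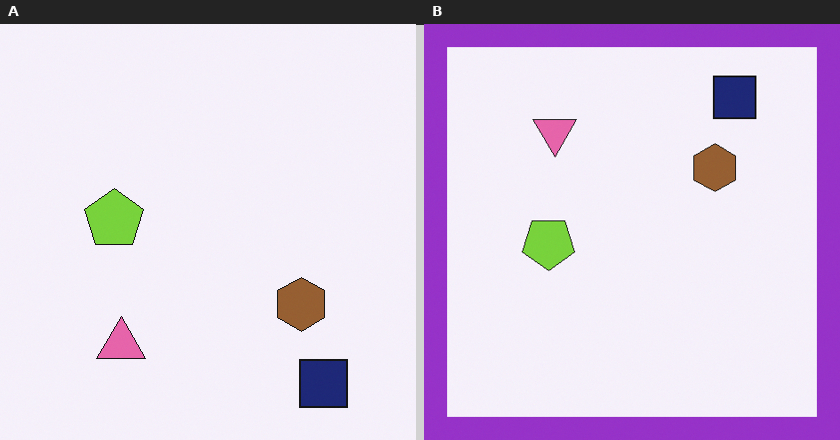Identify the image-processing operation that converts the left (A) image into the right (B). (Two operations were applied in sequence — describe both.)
This is the original image flipped vertically (top ↔ bottom), then framed with a purple border.

The navy square is in the bottom-right of the left (A) image and the top-right of the right (B) — shapes on opposite sides of the horizontal midline have swapped in a mirror flip. A solid purple frame runs around the edge of the right (B) image, with the content slightly shrunk inside it.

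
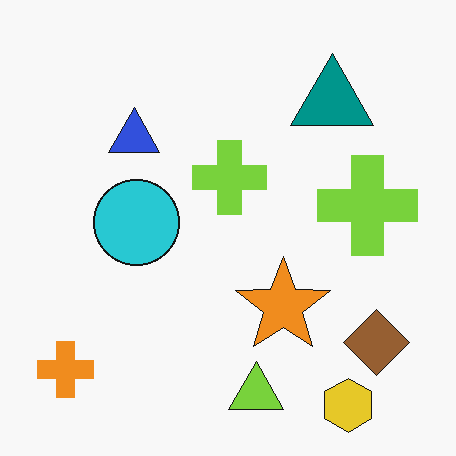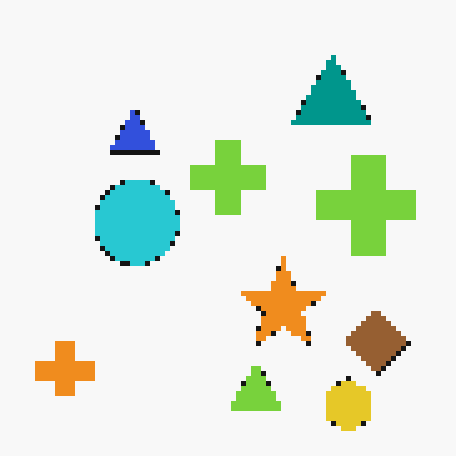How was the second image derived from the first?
This is the original image mildly pixelated.

Shapes are reduced to large square blocks; fine edges and outlines are lost — a downscale-then-upscale (mosaic) effect.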